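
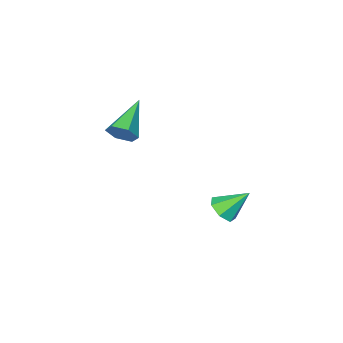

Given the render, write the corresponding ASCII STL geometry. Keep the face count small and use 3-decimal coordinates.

solid 
facet normal 0.545 -0.458 -0.702
outer loop
vertex -1.892 3.451 -4.205
vertex -2.511 2.952 -4.36
vertex -2.343 3.669 -4.697
endloop
endfacet
facet normal 0.273 0.947 0.170
outer loop
vertex -1.892 3.451 -4.205
vertex -2.343 3.669 -4.697
vertex -3.409 3.708 -3.2
endloop
endfacet
facet normal 0.544 -0.458 -0.703
outer loop
vertex -2.343 3.669 -4.697
vertex -2.511 2.952 -4.36
vertex -2.921 3.347 -4.935
endloop
endfacet
facet normal -0.373 0.882 -0.288
outer loop
vertex -2.343 3.669 -4.697
vertex -2.921 3.347 -4.935
vertex -3.409 3.708 -3.2
endloop
endfacet
facet normal 0.544 -0.458 -0.703
outer loop
vertex -2.921 3.347 -4.935
vertex -2.511 2.952 -4.36
vertex -3.19 2.728 -4.74
endloop
endfacet
facet normal -0.903 0.293 -0.315
outer loop
vertex -2.921 3.347 -4.935
vertex -3.19 2.728 -4.74
vertex -3.409 3.708 -3.2
endloop
endfacet
facet normal 0.544 -0.459 -0.702
outer loop
vertex -3.19 2.728 -4.74
vertex -2.511 2.952 -4.36
vertex -2.948 2.277 -4.258
endloop
endfacet
facet normal -0.920 -0.377 0.109
outer loop
vertex -3.19 2.728 -4.74
vertex -2.948 2.277 -4.258
vertex -3.409 3.708 -3.2
endloop
endfacet
facet normal 0.544 -0.458 -0.703
outer loop
vertex -2.948 2.277 -4.258
vertex -2.511 2.952 -4.36
vertex -2.376 2.335 -3.853
endloop
endfacet
facet normal -0.408 -0.624 0.666
outer loop
vertex -2.948 2.277 -4.258
vertex -2.376 2.335 -3.853
vertex -3.409 3.708 -3.2
endloop
endfacet
facet normal 0.545 -0.458 -0.703
outer loop
vertex -2.376 2.335 -3.853
vertex -2.511 2.952 -4.36
vertex -1.906 2.857 -3.829
endloop
endfacet
facet normal 0.243 -0.262 0.934
outer loop
vertex -2.376 2.335 -3.853
vertex -1.906 2.857 -3.829
vertex -3.409 3.708 -3.2
endloop
endfacet
facet normal 0.545 -0.458 -0.703
outer loop
vertex -1.906 2.857 -3.829
vertex -2.511 2.952 -4.36
vertex -1.892 3.451 -4.205
endloop
endfacet
facet normal 0.547 0.439 0.713
outer loop
vertex -1.906 2.857 -3.829
vertex -1.892 3.451 -4.205
vertex -3.409 3.708 -3.2
endloop
endfacet
facet normal 0.770 0.438 -0.465
outer loop
vertex 2.046 0.896 2.056
vertex 1.597 1.021 1.43
vertex 1.635 1.556 1.997
endloop
endfacet
facet normal 0.113 0.158 0.981
outer loop
vertex 2.046 0.896 2.056
vertex 1.635 1.556 1.997
vertex -0.057 0.079 2.43
endloop
endfacet
facet normal 0.769 0.438 -0.465
outer loop
vertex 1.635 1.556 1.997
vertex 1.597 1.021 1.43
vertex 1.186 1.681 1.372
endloop
endfacet
facet normal -0.495 0.712 0.498
outer loop
vertex 1.635 1.556 1.997
vertex 1.186 1.681 1.372
vertex -0.057 0.079 2.43
endloop
endfacet
facet normal 0.769 0.438 -0.465
outer loop
vertex 1.186 1.681 1.372
vertex 1.597 1.021 1.43
vertex 1.148 1.146 0.805
endloop
endfacet
facet normal -0.838 0.424 -0.343
outer loop
vertex 1.186 1.681 1.372
vertex 1.148 1.146 0.805
vertex -0.057 0.079 2.43
endloop
endfacet
facet normal 0.769 0.438 -0.465
outer loop
vertex 1.148 1.146 0.805
vertex 1.597 1.021 1.43
vertex 1.559 0.486 0.864
endloop
endfacet
facet normal -0.575 -0.421 -0.702
outer loop
vertex 1.148 1.146 0.805
vertex 1.559 0.486 0.864
vertex -0.057 0.079 2.43
endloop
endfacet
facet normal 0.769 0.438 -0.465
outer loop
vertex 1.559 0.486 0.864
vertex 1.597 1.021 1.43
vertex 2.008 0.361 1.489
endloop
endfacet
facet normal 0.033 -0.975 -0.219
outer loop
vertex 1.559 0.486 0.864
vertex 2.008 0.361 1.489
vertex -0.057 0.079 2.43
endloop
endfacet
facet normal 0.770 0.438 -0.465
outer loop
vertex 2.008 0.361 1.489
vertex 1.597 1.021 1.43
vertex 2.046 0.896 2.056
endloop
endfacet
facet normal 0.377 -0.686 0.622
outer loop
vertex 2.008 0.361 1.489
vertex 2.046 0.896 2.056
vertex -0.057 0.079 2.43
endloop
endfacet

endsolid


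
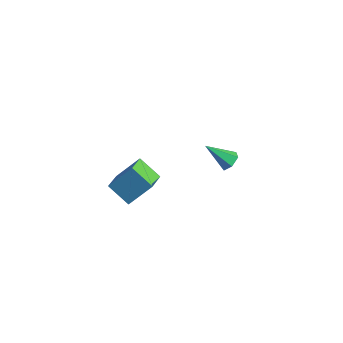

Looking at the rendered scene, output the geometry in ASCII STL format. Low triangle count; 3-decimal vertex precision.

solid 
facet normal 0.649 0.398 -0.648
outer loop
vertex 2.633 3.872 -3.477
vertex 2.11 4.316 -3.728
vertex 2.534 4.528 -3.173
endloop
endfacet
facet normal 0.510 -0.297 0.807
outer loop
vertex 2.633 3.872 -3.477
vertex 2.534 4.528 -3.173
vertex 0.85 3.544 -2.472
endloop
endfacet
facet normal 0.650 0.397 -0.648
outer loop
vertex 2.534 4.528 -3.173
vertex 2.11 4.316 -3.728
vertex 2.012 4.972 -3.424
endloop
endfacet
facet normal 0.043 0.530 0.847
outer loop
vertex 2.534 4.528 -3.173
vertex 2.012 4.972 -3.424
vertex 0.85 3.544 -2.472
endloop
endfacet
facet normal 0.650 0.397 -0.648
outer loop
vertex 2.012 4.972 -3.424
vertex 2.11 4.316 -3.728
vertex 1.588 4.76 -3.979
endloop
endfacet
facet normal -0.668 0.704 0.241
outer loop
vertex 2.012 4.972 -3.424
vertex 1.588 4.76 -3.979
vertex 0.85 3.544 -2.472
endloop
endfacet
facet normal 0.650 0.399 -0.647
outer loop
vertex 1.588 4.76 -3.979
vertex 2.11 4.316 -3.728
vertex 1.687 4.104 -4.284
endloop
endfacet
facet normal -0.913 0.051 -0.406
outer loop
vertex 1.588 4.76 -3.979
vertex 1.687 4.104 -4.284
vertex 0.85 3.544 -2.472
endloop
endfacet
facet normal 0.650 0.399 -0.647
outer loop
vertex 1.687 4.104 -4.284
vertex 2.11 4.316 -3.728
vertex 2.209 3.66 -4.033
endloop
endfacet
facet normal -0.446 -0.776 -0.446
outer loop
vertex 1.687 4.104 -4.284
vertex 2.209 3.66 -4.033
vertex 0.85 3.544 -2.472
endloop
endfacet
facet normal 0.649 0.399 -0.647
outer loop
vertex 2.209 3.66 -4.033
vertex 2.11 4.316 -3.728
vertex 2.633 3.872 -3.477
endloop
endfacet
facet normal 0.265 -0.951 0.160
outer loop
vertex 2.209 3.66 -4.033
vertex 2.633 3.872 -3.477
vertex 0.85 3.544 -2.472
endloop
endfacet
facet normal -0.410 -0.562 -0.719
outer loop
vertex 2.142 -4.308 -0.661
vertex 0.817 -4.507 0.25
vertex 1.488 -2.983 -1.324
endloop
endfacet
facet normal 0.818 0.122 -0.562
outer loop
vertex 2.283 -1.893 0.07
vertex 2.142 -4.308 -0.661
vertex 1.488 -2.983 -1.324
endloop
endfacet
facet normal -0.410 -0.562 -0.719
outer loop
vertex 1.488 -2.983 -1.324
vertex 0.817 -4.507 0.25
vertex 0.163 -3.181 -0.413
endloop
endfacet
facet normal -0.404 0.818 -0.409
outer loop
vertex 0.163 -3.181 -0.413
vertex 2.283 -1.893 0.07
vertex 1.488 -2.983 -1.324
endloop
endfacet
facet normal 0.404 -0.818 0.409
outer loop
vertex 2.142 -4.308 -0.661
vertex 1.612 -3.417 1.644
vertex 0.817 -4.507 0.25
endloop
endfacet
facet normal 0.818 0.122 -0.562
outer loop
vertex 2.937 -3.219 0.733
vertex 2.142 -4.308 -0.661
vertex 2.283 -1.893 0.07
endloop
endfacet
facet normal 0.404 -0.818 0.409
outer loop
vertex 2.937 -3.219 0.733
vertex 1.612 -3.417 1.644
vertex 2.142 -4.308 -0.661
endloop
endfacet
facet normal -0.818 -0.122 0.562
outer loop
vertex 0.817 -4.507 0.25
vertex 1.612 -3.417 1.644
vertex 0.163 -3.181 -0.413
endloop
endfacet
facet normal -0.404 0.818 -0.409
outer loop
vertex 0.958 -2.092 0.981
vertex 2.283 -1.893 0.07
vertex 0.163 -3.181 -0.413
endloop
endfacet
facet normal -0.818 -0.122 0.562
outer loop
vertex 0.163 -3.181 -0.413
vertex 1.612 -3.417 1.644
vertex 0.958 -2.092 0.981
endloop
endfacet
facet normal 0.410 0.562 0.719
outer loop
vertex 0.958 -2.092 0.981
vertex 2.937 -3.219 0.733
vertex 2.283 -1.893 0.07
endloop
endfacet
facet normal 0.410 0.562 0.718
outer loop
vertex 1.612 -3.417 1.644
vertex 2.937 -3.219 0.733
vertex 0.958 -2.092 0.981
endloop
endfacet

endsolid


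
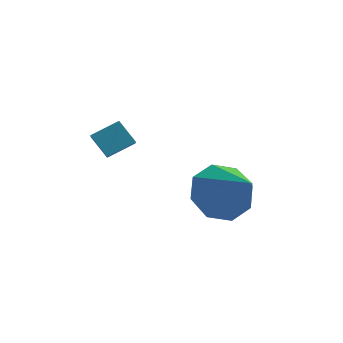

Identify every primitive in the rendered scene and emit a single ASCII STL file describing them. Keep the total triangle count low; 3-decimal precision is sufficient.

solid 
facet normal -0.659 -0.610 -0.440
outer loop
vertex -3.852 -1.427 -0.254
vertex -4.39 -1.266 0.329
vertex -4.165 -0.744 -0.732
endloop
endfacet
facet normal 0.664 -0.200 -0.720
outer loop
vertex -3.59 -0.214 -0.349
vertex -3.852 -1.427 -0.254
vertex -4.165 -0.744 -0.732
endloop
endfacet
facet normal -0.661 -0.608 -0.439
outer loop
vertex -4.165 -0.744 -0.732
vertex -4.39 -1.266 0.329
vertex -4.702 -0.582 -0.148
endloop
endfacet
facet normal -0.351 0.768 -0.536
outer loop
vertex -4.702 -0.582 -0.148
vertex -3.59 -0.214 -0.349
vertex -4.165 -0.744 -0.732
endloop
endfacet
facet normal 0.351 -0.768 0.536
outer loop
vertex -3.852 -1.427 -0.254
vertex -3.815 -0.736 0.712
vertex -4.39 -1.266 0.329
endloop
endfacet
facet normal 0.664 -0.200 -0.721
outer loop
vertex -3.278 -0.898 0.128
vertex -3.852 -1.427 -0.254
vertex -3.59 -0.214 -0.349
endloop
endfacet
facet normal 0.351 -0.768 0.536
outer loop
vertex -3.278 -0.898 0.128
vertex -3.815 -0.736 0.712
vertex -3.852 -1.427 -0.254
endloop
endfacet
facet normal -0.664 0.200 0.721
outer loop
vertex -4.39 -1.266 0.329
vertex -3.815 -0.736 0.712
vertex -4.702 -0.582 -0.148
endloop
endfacet
facet normal -0.351 0.768 -0.536
outer loop
vertex -4.128 -0.053 0.234
vertex -3.59 -0.214 -0.349
vertex -4.702 -0.582 -0.148
endloop
endfacet
facet normal -0.664 0.200 0.721
outer loop
vertex -4.702 -0.582 -0.148
vertex -3.815 -0.736 0.712
vertex -4.128 -0.053 0.234
endloop
endfacet
facet normal 0.660 0.608 0.441
outer loop
vertex -4.128 -0.053 0.234
vertex -3.278 -0.898 0.128
vertex -3.59 -0.214 -0.349
endloop
endfacet
facet normal 0.661 0.610 0.438
outer loop
vertex -3.815 -0.736 0.712
vertex -3.278 -0.898 0.128
vertex -4.128 -0.053 0.234
endloop
endfacet
facet normal -0.648 0.456 -0.610
outer loop
vertex -0.852 1.27 -2.211
vertex -1.438 0.512 -2.155
vertex -1.332 1.327 -1.659
endloop
endfacet
facet normal 0.644 0.580 0.500
outer loop
vertex -0.852 1.27 -2.211
vertex -1.332 1.327 -1.659
vertex -0.322 -0.272 -1.105
endloop
endfacet
facet normal -0.648 0.456 -0.610
outer loop
vertex -1.332 1.327 -1.659
vertex -1.438 0.512 -2.155
vertex -1.875 0.906 -1.397
endloop
endfacet
facet normal 0.130 0.397 0.908
outer loop
vertex -1.332 1.327 -1.659
vertex -1.875 0.906 -1.397
vertex -0.322 -0.272 -1.105
endloop
endfacet
facet normal -0.649 0.455 -0.610
outer loop
vertex -1.875 0.906 -1.397
vertex -1.438 0.512 -2.155
vertex -2.161 0.254 -1.579
endloop
endfacet
facet normal -0.284 -0.140 0.948
outer loop
vertex -1.875 0.906 -1.397
vertex -2.161 0.254 -1.579
vertex -0.322 -0.272 -1.105
endloop
endfacet
facet normal -0.649 0.454 -0.611
outer loop
vertex -2.161 0.254 -1.579
vertex -1.438 0.512 -2.155
vertex -2.023 -0.247 -2.098
endloop
endfacet
facet normal -0.359 -0.717 0.597
outer loop
vertex -2.161 0.254 -1.579
vertex -2.023 -0.247 -2.098
vertex -0.322 -0.272 -1.105
endloop
endfacet
facet normal -0.649 0.454 -0.610
outer loop
vertex -2.023 -0.247 -2.098
vertex -1.438 0.512 -2.155
vertex -1.543 -0.304 -2.651
endloop
endfacet
facet normal -0.050 -0.997 0.060
outer loop
vertex -2.023 -0.247 -2.098
vertex -1.543 -0.304 -2.651
vertex -0.322 -0.272 -1.105
endloop
endfacet
facet normal -0.648 0.455 -0.611
outer loop
vertex -1.543 -0.304 -2.651
vertex -1.438 0.512 -2.155
vertex -1.0 0.117 -2.913
endloop
endfacet
facet normal 0.463 -0.815 -0.349
outer loop
vertex -1.543 -0.304 -2.651
vertex -1.0 0.117 -2.913
vertex -0.322 -0.272 -1.105
endloop
endfacet
facet normal -0.648 0.455 -0.611
outer loop
vertex -1.0 0.117 -2.913
vertex -1.438 0.512 -2.155
vertex -0.714 0.769 -2.731
endloop
endfacet
facet normal 0.879 -0.277 -0.389
outer loop
vertex -1.0 0.117 -2.913
vertex -0.714 0.769 -2.731
vertex -0.322 -0.272 -1.105
endloop
endfacet
facet normal -0.648 0.456 -0.611
outer loop
vertex -0.714 0.769 -2.731
vertex -1.438 0.512 -2.155
vertex -0.852 1.27 -2.211
endloop
endfacet
facet normal 0.953 0.301 -0.037
outer loop
vertex -0.714 0.769 -2.731
vertex -0.852 1.27 -2.211
vertex -0.322 -0.272 -1.105
endloop
endfacet

endsolid


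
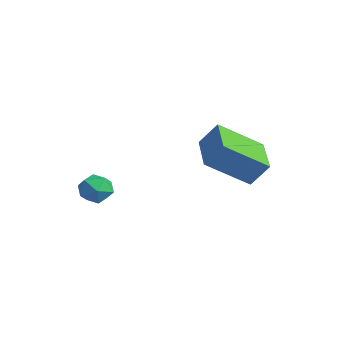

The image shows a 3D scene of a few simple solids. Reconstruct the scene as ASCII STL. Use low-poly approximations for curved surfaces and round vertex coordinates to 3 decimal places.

solid 
facet normal -0.966 -0.081 0.246
outer loop
vertex -3.595 -0.073 -1.444
vertex -3.491 -0.695 -1.241
vertex -3.425 -0.192 -0.815
endloop
endfacet
facet normal -0.741 0.595 0.313
outer loop
vertex -3.595 -0.073 -1.444
vertex -3.425 -0.192 -0.815
vertex -3.154 0.317 -1.141
endloop
endfacet
facet normal -0.494 0.808 -0.322
outer loop
vertex -3.595 -0.073 -1.444
vertex -3.154 0.317 -1.141
vertex -3.053 0.129 -1.768
endloop
endfacet
facet normal -0.566 0.266 -0.780
outer loop
vertex -3.595 -0.073 -1.444
vertex -3.053 0.129 -1.768
vertex -3.262 -0.497 -1.83
endloop
endfacet
facet normal -0.858 -0.283 -0.429
outer loop
vertex -3.595 -0.073 -1.444
vertex -3.262 -0.497 -1.83
vertex -3.491 -0.695 -1.241
endloop
endfacet
facet normal -0.198 0.601 0.774
outer loop
vertex -3.154 0.317 -1.141
vertex -3.425 -0.192 -0.815
vertex -2.778 -0.063 -0.75
endloop
endfacet
facet normal -0.561 -0.491 0.666
outer loop
vertex -3.425 -0.192 -0.815
vertex -3.491 -0.695 -1.241
vertex -2.987 -0.689 -0.812
endloop
endfacet
facet normal -0.385 -0.819 -0.425
outer loop
vertex -3.491 -0.695 -1.241
vertex -3.262 -0.497 -1.83
vertex -2.886 -0.877 -1.439
endloop
endfacet
facet normal 0.086 0.070 -0.994
outer loop
vertex -3.262 -0.497 -1.83
vertex -3.053 0.129 -1.768
vertex -2.615 -0.368 -1.765
endloop
endfacet
facet normal 0.203 0.947 -0.251
outer loop
vertex -3.053 0.129 -1.768
vertex -3.154 0.317 -1.141
vertex -2.549 0.135 -1.339
endloop
endfacet
facet normal 0.566 -0.266 0.780
outer loop
vertex -2.445 -0.487 -1.136
vertex -2.778 -0.063 -0.75
vertex -2.987 -0.689 -0.812
endloop
endfacet
facet normal 0.494 -0.808 0.322
outer loop
vertex -2.445 -0.487 -1.136
vertex -2.987 -0.689 -0.812
vertex -2.886 -0.877 -1.439
endloop
endfacet
facet normal 0.741 -0.595 -0.313
outer loop
vertex -2.445 -0.487 -1.136
vertex -2.886 -0.877 -1.439
vertex -2.615 -0.368 -1.765
endloop
endfacet
facet normal 0.966 0.081 -0.246
outer loop
vertex -2.445 -0.487 -1.136
vertex -2.615 -0.368 -1.765
vertex -2.549 0.135 -1.339
endloop
endfacet
facet normal 0.858 0.283 0.429
outer loop
vertex -2.445 -0.487 -1.136
vertex -2.549 0.135 -1.339
vertex -2.778 -0.063 -0.75
endloop
endfacet
facet normal -0.086 -0.070 0.994
outer loop
vertex -2.987 -0.689 -0.812
vertex -2.778 -0.063 -0.75
vertex -3.425 -0.192 -0.815
endloop
endfacet
facet normal -0.203 -0.947 0.251
outer loop
vertex -2.886 -0.877 -1.439
vertex -2.987 -0.689 -0.812
vertex -3.491 -0.695 -1.241
endloop
endfacet
facet normal 0.198 -0.601 -0.774
outer loop
vertex -2.615 -0.368 -1.765
vertex -2.886 -0.877 -1.439
vertex -3.262 -0.497 -1.83
endloop
endfacet
facet normal 0.561 0.491 -0.666
outer loop
vertex -2.549 0.135 -1.339
vertex -2.615 -0.368 -1.765
vertex -3.053 0.129 -1.768
endloop
endfacet
facet normal 0.385 0.819 0.425
outer loop
vertex -2.778 -0.063 -0.75
vertex -2.549 0.135 -1.339
vertex -3.154 0.317 -1.141
endloop
endfacet
facet normal -0.357 -0.473 -0.805
outer loop
vertex 0.939 1.564 0.913
vertex -0.525 2.126 1.232
vertex 1.271 2.985 -0.07
endloop
endfacet
facet normal 0.915 -0.352 -0.199
outer loop
vertex 1.625 3.454 0.728
vertex 0.939 1.564 0.913
vertex 1.271 2.985 -0.07
endloop
endfacet
facet normal -0.358 -0.473 -0.805
outer loop
vertex 1.271 2.985 -0.07
vertex -0.525 2.126 1.232
vertex -0.193 3.548 0.25
endloop
endfacet
facet normal 0.189 0.808 -0.558
outer loop
vertex -0.193 3.548 0.25
vertex 1.625 3.454 0.728
vertex 1.271 2.985 -0.07
endloop
endfacet
facet normal -0.188 -0.808 0.558
outer loop
vertex 0.939 1.564 0.913
vertex -0.171 2.595 2.03
vertex -0.525 2.126 1.232
endloop
endfacet
facet normal 0.915 -0.352 -0.200
outer loop
vertex 1.293 2.032 1.71
vertex 0.939 1.564 0.913
vertex 1.625 3.454 0.728
endloop
endfacet
facet normal -0.189 -0.808 0.558
outer loop
vertex 1.293 2.032 1.71
vertex -0.171 2.595 2.03
vertex 0.939 1.564 0.913
endloop
endfacet
facet normal -0.915 0.351 0.199
outer loop
vertex -0.525 2.126 1.232
vertex -0.171 2.595 2.03
vertex -0.193 3.548 0.25
endloop
endfacet
facet normal 0.189 0.808 -0.558
outer loop
vertex 0.161 4.016 1.047
vertex 1.625 3.454 0.728
vertex -0.193 3.548 0.25
endloop
endfacet
facet normal -0.915 0.352 0.200
outer loop
vertex -0.193 3.548 0.25
vertex -0.171 2.595 2.03
vertex 0.161 4.016 1.047
endloop
endfacet
facet normal 0.357 0.473 0.806
outer loop
vertex 0.161 4.016 1.047
vertex 1.293 2.032 1.71
vertex 1.625 3.454 0.728
endloop
endfacet
facet normal 0.358 0.473 0.805
outer loop
vertex -0.171 2.595 2.03
vertex 1.293 2.032 1.71
vertex 0.161 4.016 1.047
endloop
endfacet

endsolid


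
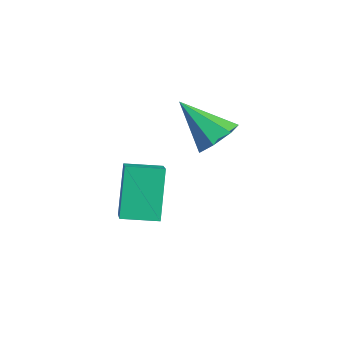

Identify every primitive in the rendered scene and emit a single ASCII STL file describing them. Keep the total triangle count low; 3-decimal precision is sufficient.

solid 
facet normal -0.447 0.307 0.840
outer loop
vertex -1.816 -0.579 2.416
vertex -1.393 0.3 2.32
vertex -2.772 -0.19 1.765
endloop
endfacet
facet normal -0.432 -0.897 0.098
outer loop
vertex -2.087 -0.66 0.48
vertex -1.816 -0.579 2.416
vertex -2.772 -0.19 1.765
endloop
endfacet
facet normal -0.447 0.307 0.840
outer loop
vertex -2.772 -0.19 1.765
vertex -1.393 0.3 2.32
vertex -2.349 0.689 1.669
endloop
endfacet
facet normal -0.783 0.319 -0.534
outer loop
vertex -2.349 0.689 1.669
vertex -2.087 -0.66 0.48
vertex -2.772 -0.19 1.765
endloop
endfacet
facet normal 0.783 -0.319 0.534
outer loop
vertex -1.816 -0.579 2.416
vertex -0.708 -0.17 1.035
vertex -1.393 0.3 2.32
endloop
endfacet
facet normal -0.432 -0.897 0.098
outer loop
vertex -1.131 -1.049 1.131
vertex -1.816 -0.579 2.416
vertex -2.087 -0.66 0.48
endloop
endfacet
facet normal 0.783 -0.319 0.534
outer loop
vertex -1.131 -1.049 1.131
vertex -0.708 -0.17 1.035
vertex -1.816 -0.579 2.416
endloop
endfacet
facet normal 0.432 0.897 -0.098
outer loop
vertex -1.393 0.3 2.32
vertex -0.708 -0.17 1.035
vertex -2.349 0.689 1.669
endloop
endfacet
facet normal -0.783 0.319 -0.534
outer loop
vertex -1.664 0.219 0.384
vertex -2.087 -0.66 0.48
vertex -2.349 0.689 1.669
endloop
endfacet
facet normal 0.432 0.897 -0.098
outer loop
vertex -2.349 0.689 1.669
vertex -0.708 -0.17 1.035
vertex -1.664 0.219 0.384
endloop
endfacet
facet normal 0.447 -0.307 -0.840
outer loop
vertex -1.664 0.219 0.384
vertex -1.131 -1.049 1.131
vertex -2.087 -0.66 0.48
endloop
endfacet
facet normal 0.447 -0.307 -0.840
outer loop
vertex -0.708 -0.17 1.035
vertex -1.131 -1.049 1.131
vertex -1.664 0.219 0.384
endloop
endfacet
facet normal 0.602 0.420 -0.679
outer loop
vertex -2.459 2.129 1.918
vertex -2.972 2.519 1.704
vertex -2.515 2.649 2.19
endloop
endfacet
facet normal 0.510 -0.355 0.783
outer loop
vertex -2.459 2.129 1.918
vertex -2.515 2.649 2.19
vertex -3.888 1.881 2.736
endloop
endfacet
facet normal 0.602 0.420 -0.679
outer loop
vertex -2.515 2.649 2.19
vertex -2.972 2.519 1.704
vertex -2.916 3.072 2.096
endloop
endfacet
facet normal 0.164 0.360 0.919
outer loop
vertex -2.515 2.649 2.19
vertex -2.916 3.072 2.096
vertex -3.888 1.881 2.736
endloop
endfacet
facet normal 0.603 0.420 -0.679
outer loop
vertex -2.916 3.072 2.096
vertex -2.972 2.519 1.704
vertex -3.359 3.079 1.707
endloop
endfacet
facet normal -0.475 0.685 0.553
outer loop
vertex -2.916 3.072 2.096
vertex -3.359 3.079 1.707
vertex -3.888 1.881 2.736
endloop
endfacet
facet normal 0.602 0.420 -0.679
outer loop
vertex -3.359 3.079 1.707
vertex -2.972 2.519 1.704
vertex -3.511 2.664 1.316
endloop
endfacet
facet normal -0.926 0.376 -0.039
outer loop
vertex -3.359 3.079 1.707
vertex -3.511 2.664 1.316
vertex -3.888 1.881 2.736
endloop
endfacet
facet normal 0.602 0.420 -0.679
outer loop
vertex -3.511 2.664 1.316
vertex -2.972 2.519 1.704
vertex -3.258 2.141 1.217
endloop
endfacet
facet normal -0.849 -0.333 -0.409
outer loop
vertex -3.511 2.664 1.316
vertex -3.258 2.141 1.217
vertex -3.888 1.881 2.736
endloop
endfacet
facet normal 0.602 0.420 -0.679
outer loop
vertex -3.258 2.141 1.217
vertex -2.972 2.519 1.704
vertex -2.789 1.902 1.485
endloop
endfacet
facet normal -0.303 -0.910 -0.282
outer loop
vertex -3.258 2.141 1.217
vertex -2.789 1.902 1.485
vertex -3.888 1.881 2.736
endloop
endfacet
facet normal 0.602 0.420 -0.679
outer loop
vertex -2.789 1.902 1.485
vertex -2.972 2.519 1.704
vertex -2.459 2.129 1.918
endloop
endfacet
facet normal 0.303 -0.919 0.251
outer loop
vertex -2.789 1.902 1.485
vertex -2.459 2.129 1.918
vertex -3.888 1.881 2.736
endloop
endfacet

endsolid


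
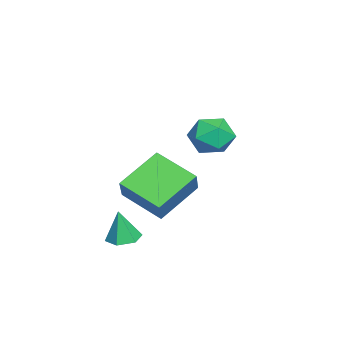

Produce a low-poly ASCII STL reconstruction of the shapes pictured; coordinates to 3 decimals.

solid 
facet normal -0.625 -0.038 -0.780
outer loop
vertex -0.834 0.101 -2.252
vertex -0.053 1.613 -2.951
vertex 0.456 -1.019 -3.232
endloop
endfacet
facet normal -0.424 -0.822 0.381
outer loop
vertex 1.213 -0.973 -2.289
vertex -0.834 0.101 -2.252
vertex 0.456 -1.019 -3.232
endloop
endfacet
facet normal -0.625 -0.038 -0.779
outer loop
vertex 0.456 -1.019 -3.232
vertex -0.053 1.613 -2.951
vertex 1.237 0.493 -3.932
endloop
endfacet
facet normal 0.655 -0.569 -0.498
outer loop
vertex 1.237 0.493 -3.932
vertex 1.213 -0.973 -2.289
vertex 0.456 -1.019 -3.232
endloop
endfacet
facet normal -0.655 0.568 0.498
outer loop
vertex -0.834 0.101 -2.252
vertex 0.704 1.659 -2.008
vertex -0.053 1.613 -2.951
endloop
endfacet
facet normal -0.424 -0.822 0.380
outer loop
vertex -0.077 0.147 -1.308
vertex -0.834 0.101 -2.252
vertex 1.213 -0.973 -2.289
endloop
endfacet
facet normal -0.655 0.569 0.498
outer loop
vertex -0.077 0.147 -1.308
vertex 0.704 1.659 -2.008
vertex -0.834 0.101 -2.252
endloop
endfacet
facet normal 0.424 0.822 -0.381
outer loop
vertex -0.053 1.613 -2.951
vertex 0.704 1.659 -2.008
vertex 1.237 0.493 -3.932
endloop
endfacet
facet normal 0.655 -0.568 -0.498
outer loop
vertex 1.994 0.539 -2.988
vertex 1.213 -0.973 -2.289
vertex 1.237 0.493 -3.932
endloop
endfacet
facet normal 0.424 0.822 -0.380
outer loop
vertex 1.237 0.493 -3.932
vertex 0.704 1.659 -2.008
vertex 1.994 0.539 -2.988
endloop
endfacet
facet normal 0.625 0.037 0.780
outer loop
vertex 1.994 0.539 -2.988
vertex -0.077 0.147 -1.308
vertex 1.213 -0.973 -2.289
endloop
endfacet
facet normal 0.625 0.038 0.780
outer loop
vertex 0.704 1.659 -2.008
vertex -0.077 0.147 -1.308
vertex 1.994 0.539 -2.988
endloop
endfacet
facet normal -0.023 0.133 -0.991
outer loop
vertex 3.311 -0.075 -4.02
vertex 2.874 -0.553 -4.074
vertex 2.676 0.06 -3.987
endloop
endfacet
facet normal 0.204 0.836 0.509
outer loop
vertex 3.311 -0.075 -4.02
vertex 2.676 0.06 -3.987
vertex 2.906 -0.727 -2.786
endloop
endfacet
facet normal -0.025 0.133 -0.991
outer loop
vertex 2.676 0.06 -3.987
vertex 2.874 -0.553 -4.074
vertex 2.239 -0.419 -4.04
endloop
endfacet
facet normal -0.669 0.556 0.493
outer loop
vertex 2.676 0.06 -3.987
vertex 2.239 -0.419 -4.04
vertex 2.906 -0.727 -2.786
endloop
endfacet
facet normal -0.025 0.134 -0.991
outer loop
vertex 2.239 -0.419 -4.04
vertex 2.874 -0.553 -4.074
vertex 2.438 -1.032 -4.128
endloop
endfacet
facet normal -0.864 -0.335 0.377
outer loop
vertex 2.239 -0.419 -4.04
vertex 2.438 -1.032 -4.128
vertex 2.906 -0.727 -2.786
endloop
endfacet
facet normal -0.023 0.133 -0.991
outer loop
vertex 2.438 -1.032 -4.128
vertex 2.874 -0.553 -4.074
vertex 3.073 -1.166 -4.161
endloop
endfacet
facet normal -0.184 -0.943 0.279
outer loop
vertex 2.438 -1.032 -4.128
vertex 3.073 -1.166 -4.161
vertex 2.906 -0.727 -2.786
endloop
endfacet
facet normal -0.025 0.133 -0.991
outer loop
vertex 3.073 -1.166 -4.161
vertex 2.874 -0.553 -4.074
vertex 3.509 -0.688 -4.108
endloop
endfacet
facet normal 0.689 -0.662 0.295
outer loop
vertex 3.073 -1.166 -4.161
vertex 3.509 -0.688 -4.108
vertex 2.906 -0.727 -2.786
endloop
endfacet
facet normal -0.024 0.134 -0.991
outer loop
vertex 3.509 -0.688 -4.108
vertex 2.874 -0.553 -4.074
vertex 3.311 -0.075 -4.02
endloop
endfacet
facet normal 0.884 0.227 0.410
outer loop
vertex 3.509 -0.688 -4.108
vertex 3.311 -0.075 -4.02
vertex 2.906 -0.727 -2.786
endloop
endfacet
facet normal -0.502 0.821 0.273
outer loop
vertex 2.625 3.226 0.922
vertex 1.864 2.832 0.708
vertex 2.186 2.756 1.527
endloop
endfacet
facet normal 0.098 0.750 0.654
outer loop
vertex 2.625 3.226 0.922
vertex 2.186 2.756 1.527
vertex 3.065 2.691 1.47
endloop
endfacet
facet normal 0.647 0.736 0.198
outer loop
vertex 2.625 3.226 0.922
vertex 3.065 2.691 1.47
vertex 3.287 2.726 0.616
endloop
endfacet
facet normal 0.388 0.797 -0.463
outer loop
vertex 2.625 3.226 0.922
vertex 3.287 2.726 0.616
vertex 2.545 2.814 0.145
endloop
endfacet
facet normal -0.323 0.850 -0.417
outer loop
vertex 2.625 3.226 0.922
vertex 2.545 2.814 0.145
vertex 1.864 2.832 0.708
endloop
endfacet
facet normal 0.073 0.121 0.990
outer loop
vertex 3.065 2.691 1.47
vertex 2.186 2.756 1.527
vertex 2.575 1.966 1.595
endloop
endfacet
facet normal -0.897 0.236 0.374
outer loop
vertex 2.186 2.756 1.527
vertex 1.864 2.832 0.708
vertex 1.833 2.054 1.124
endloop
endfacet
facet normal -0.607 0.282 -0.743
outer loop
vertex 1.864 2.832 0.708
vertex 2.545 2.814 0.145
vertex 2.055 2.089 0.27
endloop
endfacet
facet normal 0.542 0.197 -0.817
outer loop
vertex 2.545 2.814 0.145
vertex 3.287 2.726 0.616
vertex 2.934 2.024 0.213
endloop
endfacet
facet normal 0.962 0.098 0.254
outer loop
vertex 3.287 2.726 0.616
vertex 3.065 2.691 1.47
vertex 3.256 1.948 1.032
endloop
endfacet
facet normal -0.388 -0.797 0.463
outer loop
vertex 2.495 1.554 0.818
vertex 2.575 1.966 1.595
vertex 1.833 2.054 1.124
endloop
endfacet
facet normal -0.647 -0.736 -0.198
outer loop
vertex 2.495 1.554 0.818
vertex 1.833 2.054 1.124
vertex 2.055 2.089 0.27
endloop
endfacet
facet normal -0.098 -0.750 -0.654
outer loop
vertex 2.495 1.554 0.818
vertex 2.055 2.089 0.27
vertex 2.934 2.024 0.213
endloop
endfacet
facet normal 0.502 -0.821 -0.273
outer loop
vertex 2.495 1.554 0.818
vertex 2.934 2.024 0.213
vertex 3.256 1.948 1.032
endloop
endfacet
facet normal 0.323 -0.850 0.417
outer loop
vertex 2.495 1.554 0.818
vertex 3.256 1.948 1.032
vertex 2.575 1.966 1.595
endloop
endfacet
facet normal -0.542 -0.197 0.817
outer loop
vertex 1.833 2.054 1.124
vertex 2.575 1.966 1.595
vertex 2.186 2.756 1.527
endloop
endfacet
facet normal -0.962 -0.098 -0.254
outer loop
vertex 2.055 2.089 0.27
vertex 1.833 2.054 1.124
vertex 1.864 2.832 0.708
endloop
endfacet
facet normal -0.073 -0.121 -0.990
outer loop
vertex 2.934 2.024 0.213
vertex 2.055 2.089 0.27
vertex 2.545 2.814 0.145
endloop
endfacet
facet normal 0.897 -0.236 -0.374
outer loop
vertex 3.256 1.948 1.032
vertex 2.934 2.024 0.213
vertex 3.287 2.726 0.616
endloop
endfacet
facet normal 0.607 -0.282 0.743
outer loop
vertex 2.575 1.966 1.595
vertex 3.256 1.948 1.032
vertex 3.065 2.691 1.47
endloop
endfacet

endsolid


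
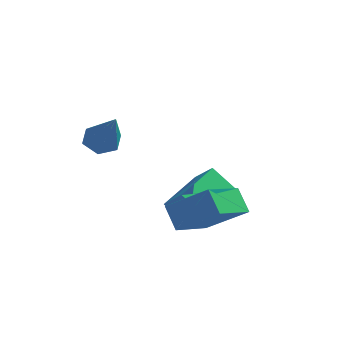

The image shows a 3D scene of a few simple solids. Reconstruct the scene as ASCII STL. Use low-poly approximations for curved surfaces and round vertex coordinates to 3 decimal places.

solid 
facet normal -0.758 0.182 -0.627
outer loop
vertex -1.281 1.348 -0.895
vertex -1.177 3.335 -0.443
vertex -0.559 1.498 -1.724
endloop
endfacet
facet normal -0.051 -0.974 -0.221
outer loop
vertex 0.077 1.345 -1.197
vertex -1.281 1.348 -0.895
vertex -0.559 1.498 -1.724
endloop
endfacet
facet normal -0.758 0.182 -0.627
outer loop
vertex -0.559 1.498 -1.724
vertex -1.177 3.335 -0.443
vertex -0.455 3.485 -1.272
endloop
endfacet
facet normal 0.651 0.136 -0.747
outer loop
vertex -0.455 3.485 -1.272
vertex 0.077 1.345 -1.197
vertex -0.559 1.498 -1.724
endloop
endfacet
facet normal -0.651 -0.136 0.747
outer loop
vertex -1.281 1.348 -0.895
vertex -0.541 3.182 0.084
vertex -1.177 3.335 -0.443
endloop
endfacet
facet normal -0.051 -0.974 -0.221
outer loop
vertex -0.645 1.195 -0.368
vertex -1.281 1.348 -0.895
vertex 0.077 1.345 -1.197
endloop
endfacet
facet normal -0.651 -0.136 0.747
outer loop
vertex -0.645 1.195 -0.368
vertex -0.541 3.182 0.084
vertex -1.281 1.348 -0.895
endloop
endfacet
facet normal 0.051 0.974 0.221
outer loop
vertex -1.177 3.335 -0.443
vertex -0.541 3.182 0.084
vertex -0.455 3.485 -1.272
endloop
endfacet
facet normal 0.651 0.136 -0.747
outer loop
vertex 0.181 3.332 -0.745
vertex 0.077 1.345 -1.197
vertex -0.455 3.485 -1.272
endloop
endfacet
facet normal 0.051 0.974 0.221
outer loop
vertex -0.455 3.485 -1.272
vertex -0.541 3.182 0.084
vertex 0.181 3.332 -0.745
endloop
endfacet
facet normal 0.758 -0.182 0.627
outer loop
vertex 0.181 3.332 -0.745
vertex -0.645 1.195 -0.368
vertex 0.077 1.345 -1.197
endloop
endfacet
facet normal 0.758 -0.182 0.627
outer loop
vertex -0.541 3.182 0.084
vertex -0.645 1.195 -0.368
vertex 0.181 3.332 -0.745
endloop
endfacet
facet normal -0.521 0.596 -0.611
outer loop
vertex -2.337 0.454 1.416
vertex -2.814 0.407 1.777
vertex -2.414 0.846 1.864
endloop
endfacet
facet normal 0.942 0.315 -0.113
outer loop
vertex -2.337 0.454 1.416
vertex -2.414 0.846 1.864
vertex -1.686 -0.887 3.103
endloop
endfacet
facet normal -0.521 0.596 -0.611
outer loop
vertex -2.414 0.846 1.864
vertex -2.814 0.407 1.777
vertex -2.891 0.799 2.225
endloop
endfacet
facet normal 0.424 0.638 0.643
outer loop
vertex -2.414 0.846 1.864
vertex -2.891 0.799 2.225
vertex -1.686 -0.887 3.103
endloop
endfacet
facet normal -0.520 0.596 -0.611
outer loop
vertex -2.891 0.799 2.225
vertex -2.814 0.407 1.777
vertex -3.291 0.361 2.138
endloop
endfacet
facet normal -0.397 0.184 0.899
outer loop
vertex -2.891 0.799 2.225
vertex -3.291 0.361 2.138
vertex -1.686 -0.887 3.103
endloop
endfacet
facet normal -0.520 0.597 -0.611
outer loop
vertex -3.291 0.361 2.138
vertex -2.814 0.407 1.777
vertex -3.215 -0.031 1.69
endloop
endfacet
facet normal -0.700 -0.592 0.399
outer loop
vertex -3.291 0.361 2.138
vertex -3.215 -0.031 1.69
vertex -1.686 -0.887 3.103
endloop
endfacet
facet normal -0.520 0.597 -0.611
outer loop
vertex -3.215 -0.031 1.69
vertex -2.814 0.407 1.777
vertex -2.737 0.016 1.329
endloop
endfacet
facet normal -0.181 -0.916 -0.359
outer loop
vertex -3.215 -0.031 1.69
vertex -2.737 0.016 1.329
vertex -1.686 -0.887 3.103
endloop
endfacet
facet normal -0.521 0.597 -0.610
outer loop
vertex -2.737 0.016 1.329
vertex -2.814 0.407 1.777
vertex -2.337 0.454 1.416
endloop
endfacet
facet normal 0.640 -0.462 -0.614
outer loop
vertex -2.737 0.016 1.329
vertex -2.337 0.454 1.416
vertex -1.686 -0.887 3.103
endloop
endfacet
facet normal -0.511 0.322 0.797
outer loop
vertex 0.791 -0.122 0.532
vertex 1.084 1.307 0.142
vertex -0.565 -0.085 -0.353
endloop
endfacet
facet normal -0.194 -0.947 0.257
outer loop
vertex -0.084 -0.387 -1.102
vertex 0.791 -0.122 0.532
vertex -0.565 -0.085 -0.353
endloop
endfacet
facet normal -0.511 0.322 0.797
outer loop
vertex -0.565 -0.085 -0.353
vertex 1.084 1.307 0.142
vertex -0.272 1.344 -0.743
endloop
endfacet
facet normal -0.837 0.022 -0.547
outer loop
vertex -0.272 1.344 -0.743
vertex -0.084 -0.387 -1.102
vertex -0.565 -0.085 -0.353
endloop
endfacet
facet normal 0.837 -0.022 0.547
outer loop
vertex 0.791 -0.122 0.532
vertex 1.565 1.005 -0.607
vertex 1.084 1.307 0.142
endloop
endfacet
facet normal -0.194 -0.947 0.257
outer loop
vertex 1.272 -0.424 -0.217
vertex 0.791 -0.122 0.532
vertex -0.084 -0.387 -1.102
endloop
endfacet
facet normal 0.837 -0.022 0.547
outer loop
vertex 1.272 -0.424 -0.217
vertex 1.565 1.005 -0.607
vertex 0.791 -0.122 0.532
endloop
endfacet
facet normal 0.194 0.947 -0.257
outer loop
vertex 1.084 1.307 0.142
vertex 1.565 1.005 -0.607
vertex -0.272 1.344 -0.743
endloop
endfacet
facet normal -0.837 0.022 -0.547
outer loop
vertex 0.209 1.042 -1.492
vertex -0.084 -0.387 -1.102
vertex -0.272 1.344 -0.743
endloop
endfacet
facet normal 0.194 0.947 -0.257
outer loop
vertex -0.272 1.344 -0.743
vertex 1.565 1.005 -0.607
vertex 0.209 1.042 -1.492
endloop
endfacet
facet normal 0.511 -0.322 -0.797
outer loop
vertex 0.209 1.042 -1.492
vertex 1.272 -0.424 -0.217
vertex -0.084 -0.387 -1.102
endloop
endfacet
facet normal 0.511 -0.322 -0.797
outer loop
vertex 1.565 1.005 -0.607
vertex 1.272 -0.424 -0.217
vertex 0.209 1.042 -1.492
endloop
endfacet

endsolid


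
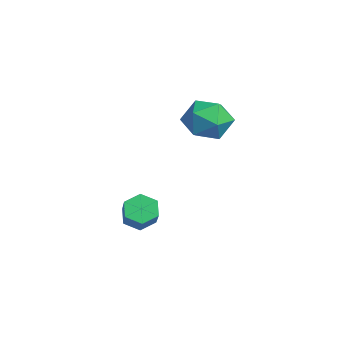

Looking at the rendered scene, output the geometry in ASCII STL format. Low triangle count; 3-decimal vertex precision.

solid 
facet normal -0.756 0.157 -0.635
outer loop
vertex -2.561 -3.37 -4.476
vertex -3.021 -3.274 -3.905
vertex -2.66 -2.695 -4.191
endloop
endfacet
facet normal 0.641 0.376 -0.669
outer loop
vertex -2.561 -3.37 -4.476
vertex -2.66 -2.695 -4.191
vertex -1.359 -3.623 -3.467
endloop
endfacet
facet normal 0.641 0.376 -0.669
outer loop
vertex -1.359 -3.623 -3.467
vertex -2.66 -2.695 -4.191
vertex -1.457 -2.947 -3.181
endloop
endfacet
facet normal 0.756 -0.159 0.635
outer loop
vertex -1.359 -3.623 -3.467
vertex -1.457 -2.947 -3.181
vertex -1.819 -3.526 -2.895
endloop
endfacet
facet normal -0.757 0.159 -0.634
outer loop
vertex -2.66 -2.695 -4.191
vertex -3.021 -3.274 -3.905
vertex -3.119 -2.598 -3.619
endloop
endfacet
facet normal 0.206 0.979 -0.001
outer loop
vertex -2.66 -2.695 -4.191
vertex -3.119 -2.598 -3.619
vertex -1.457 -2.947 -3.181
endloop
endfacet
facet normal 0.205 0.979 0.001
outer loop
vertex -1.457 -2.947 -3.181
vertex -3.119 -2.598 -3.619
vertex -1.917 -2.851 -2.609
endloop
endfacet
facet normal 0.756 -0.159 0.635
outer loop
vertex -1.457 -2.947 -3.181
vertex -1.917 -2.851 -2.609
vertex -1.819 -3.526 -2.895
endloop
endfacet
facet normal -0.756 0.159 -0.635
outer loop
vertex -3.119 -2.598 -3.619
vertex -3.021 -3.274 -3.905
vertex -3.481 -3.177 -3.333
endloop
endfacet
facet normal -0.435 0.603 0.669
outer loop
vertex -3.119 -2.598 -3.619
vertex -3.481 -3.177 -3.333
vertex -1.917 -2.851 -2.609
endloop
endfacet
facet normal -0.435 0.602 0.670
outer loop
vertex -1.917 -2.851 -2.609
vertex -3.481 -3.177 -3.333
vertex -2.279 -3.43 -2.324
endloop
endfacet
facet normal 0.755 -0.160 0.635
outer loop
vertex -1.917 -2.851 -2.609
vertex -2.279 -3.43 -2.324
vertex -1.819 -3.526 -2.895
endloop
endfacet
facet normal -0.756 0.159 -0.635
outer loop
vertex -3.481 -3.177 -3.333
vertex -3.021 -3.274 -3.905
vertex -3.383 -3.853 -3.619
endloop
endfacet
facet normal -0.641 -0.376 0.669
outer loop
vertex -3.481 -3.177 -3.333
vertex -3.383 -3.853 -3.619
vertex -2.279 -3.43 -2.324
endloop
endfacet
facet normal -0.641 -0.377 0.669
outer loop
vertex -2.279 -3.43 -2.324
vertex -3.383 -3.853 -3.619
vertex -2.18 -4.105 -2.609
endloop
endfacet
facet normal 0.756 -0.157 0.635
outer loop
vertex -2.279 -3.43 -2.324
vertex -2.18 -4.105 -2.609
vertex -1.819 -3.526 -2.895
endloop
endfacet
facet normal -0.756 0.159 -0.635
outer loop
vertex -3.383 -3.853 -3.619
vertex -3.021 -3.274 -3.905
vertex -2.923 -3.949 -4.191
endloop
endfacet
facet normal -0.205 -0.979 -0.000
outer loop
vertex -3.383 -3.853 -3.619
vertex -2.923 -3.949 -4.191
vertex -2.18 -4.105 -2.609
endloop
endfacet
facet normal -0.206 -0.978 0.000
outer loop
vertex -2.18 -4.105 -2.609
vertex -2.923 -3.949 -4.191
vertex -1.721 -4.202 -3.181
endloop
endfacet
facet normal 0.757 -0.159 0.634
outer loop
vertex -2.18 -4.105 -2.609
vertex -1.721 -4.202 -3.181
vertex -1.819 -3.526 -2.895
endloop
endfacet
facet normal -0.755 0.160 -0.635
outer loop
vertex -2.923 -3.949 -4.191
vertex -3.021 -3.274 -3.905
vertex -2.561 -3.37 -4.476
endloop
endfacet
facet normal 0.436 -0.602 -0.669
outer loop
vertex -2.923 -3.949 -4.191
vertex -2.561 -3.37 -4.476
vertex -1.721 -4.202 -3.181
endloop
endfacet
facet normal 0.435 -0.602 -0.669
outer loop
vertex -1.721 -4.202 -3.181
vertex -2.561 -3.37 -4.476
vertex -1.359 -3.623 -3.467
endloop
endfacet
facet normal 0.756 -0.159 0.635
outer loop
vertex -1.721 -4.202 -3.181
vertex -1.359 -3.623 -3.467
vertex -1.819 -3.526 -2.895
endloop
endfacet
facet normal -0.337 0.313 0.888
outer loop
vertex -3.47 0.191 1.49
vertex -3.462 -0.859 1.863
vertex -2.558 -0.219 1.981
endloop
endfacet
facet normal 0.059 0.817 0.573
outer loop
vertex -3.47 0.191 1.49
vertex -2.558 -0.219 1.981
vertex -2.463 0.414 1.068
endloop
endfacet
facet normal -0.239 0.969 -0.057
outer loop
vertex -3.47 0.191 1.49
vertex -2.463 0.414 1.068
vertex -3.31 0.165 0.387
endloop
endfacet
facet normal -0.818 0.559 -0.132
outer loop
vertex -3.47 0.191 1.49
vertex -3.31 0.165 0.387
vertex -3.927 -0.622 0.879
endloop
endfacet
facet normal -0.879 0.154 0.452
outer loop
vertex -3.47 0.191 1.49
vertex -3.927 -0.622 0.879
vertex -3.462 -0.859 1.863
endloop
endfacet
facet normal 0.707 0.544 0.451
outer loop
vertex -2.463 0.414 1.068
vertex -2.558 -0.219 1.981
vertex -1.833 -0.498 1.181
endloop
endfacet
facet normal 0.066 -0.271 0.960
outer loop
vertex -2.558 -0.219 1.981
vertex -3.462 -0.859 1.863
vertex -2.45 -1.285 1.673
endloop
endfacet
facet normal -0.810 -0.528 0.256
outer loop
vertex -3.462 -0.859 1.863
vertex -3.927 -0.622 0.879
vertex -3.297 -1.534 0.992
endloop
endfacet
facet normal -0.712 0.127 -0.690
outer loop
vertex -3.927 -0.622 0.879
vertex -3.31 0.165 0.387
vertex -3.202 -0.901 0.079
endloop
endfacet
facet normal 0.226 0.790 -0.570
outer loop
vertex -3.31 0.165 0.387
vertex -2.463 0.414 1.068
vertex -2.298 -0.261 0.197
endloop
endfacet
facet normal 0.818 -0.559 0.132
outer loop
vertex -2.29 -1.311 0.57
vertex -1.833 -0.498 1.181
vertex -2.45 -1.285 1.673
endloop
endfacet
facet normal 0.239 -0.969 0.057
outer loop
vertex -2.29 -1.311 0.57
vertex -2.45 -1.285 1.673
vertex -3.297 -1.534 0.992
endloop
endfacet
facet normal -0.059 -0.817 -0.573
outer loop
vertex -2.29 -1.311 0.57
vertex -3.297 -1.534 0.992
vertex -3.202 -0.901 0.079
endloop
endfacet
facet normal 0.337 -0.313 -0.888
outer loop
vertex -2.29 -1.311 0.57
vertex -3.202 -0.901 0.079
vertex -2.298 -0.261 0.197
endloop
endfacet
facet normal 0.879 -0.154 -0.452
outer loop
vertex -2.29 -1.311 0.57
vertex -2.298 -0.261 0.197
vertex -1.833 -0.498 1.181
endloop
endfacet
facet normal 0.712 -0.127 0.690
outer loop
vertex -2.45 -1.285 1.673
vertex -1.833 -0.498 1.181
vertex -2.558 -0.219 1.981
endloop
endfacet
facet normal -0.226 -0.790 0.570
outer loop
vertex -3.297 -1.534 0.992
vertex -2.45 -1.285 1.673
vertex -3.462 -0.859 1.863
endloop
endfacet
facet normal -0.707 -0.544 -0.451
outer loop
vertex -3.202 -0.901 0.079
vertex -3.297 -1.534 0.992
vertex -3.927 -0.622 0.879
endloop
endfacet
facet normal -0.066 0.271 -0.960
outer loop
vertex -2.298 -0.261 0.197
vertex -3.202 -0.901 0.079
vertex -3.31 0.165 0.387
endloop
endfacet
facet normal 0.810 0.528 -0.256
outer loop
vertex -1.833 -0.498 1.181
vertex -2.298 -0.261 0.197
vertex -2.463 0.414 1.068
endloop
endfacet

endsolid


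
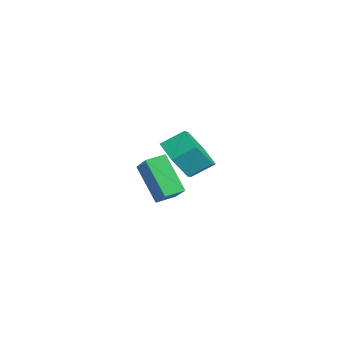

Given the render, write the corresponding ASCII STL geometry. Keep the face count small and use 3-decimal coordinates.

solid 
facet normal -0.476 -0.325 0.817
outer loop
vertex -1.938 -0.329 -1.705
vertex -2.179 0.506 -1.513
vertex -3.302 -0.522 -2.576
endloop
endfacet
facet normal 0.270 -0.938 -0.215
outer loop
vertex -2.341 0.134 -4.227
vertex -1.938 -0.329 -1.705
vertex -3.302 -0.522 -2.576
endloop
endfacet
facet normal -0.476 -0.325 0.817
outer loop
vertex -3.302 -0.522 -2.576
vertex -2.179 0.506 -1.513
vertex -3.543 0.313 -2.384
endloop
endfacet
facet normal -0.837 -0.119 -0.534
outer loop
vertex -3.543 0.313 -2.384
vertex -2.341 0.134 -4.227
vertex -3.302 -0.522 -2.576
endloop
endfacet
facet normal 0.837 0.119 0.534
outer loop
vertex -1.938 -0.329 -1.705
vertex -1.218 1.162 -3.164
vertex -2.179 0.506 -1.513
endloop
endfacet
facet normal 0.270 -0.938 -0.215
outer loop
vertex -0.977 0.327 -3.356
vertex -1.938 -0.329 -1.705
vertex -2.341 0.134 -4.227
endloop
endfacet
facet normal 0.837 0.119 0.534
outer loop
vertex -0.977 0.327 -3.356
vertex -1.218 1.162 -3.164
vertex -1.938 -0.329 -1.705
endloop
endfacet
facet normal -0.270 0.938 0.215
outer loop
vertex -2.179 0.506 -1.513
vertex -1.218 1.162 -3.164
vertex -3.543 0.313 -2.384
endloop
endfacet
facet normal -0.837 -0.119 -0.534
outer loop
vertex -2.582 0.969 -4.035
vertex -2.341 0.134 -4.227
vertex -3.543 0.313 -2.384
endloop
endfacet
facet normal -0.270 0.938 0.215
outer loop
vertex -3.543 0.313 -2.384
vertex -1.218 1.162 -3.164
vertex -2.582 0.969 -4.035
endloop
endfacet
facet normal 0.476 0.325 -0.817
outer loop
vertex -2.582 0.969 -4.035
vertex -0.977 0.327 -3.356
vertex -2.341 0.134 -4.227
endloop
endfacet
facet normal 0.476 0.325 -0.817
outer loop
vertex -1.218 1.162 -3.164
vertex -0.977 0.327 -3.356
vertex -2.582 0.969 -4.035
endloop
endfacet
facet normal -0.015 -0.830 -0.557
outer loop
vertex 2.937 0.05 0.11
vertex 1.962 0.333 -0.286
vertex 2.871 0.657 -0.793
endloop
endfacet
facet normal 0.998 0.022 -0.058
outer loop
vertex 2.937 0.05 0.11
vertex 2.871 0.657 -0.793
vertex 2.953 0.963 0.723
endloop
endfacet
facet normal 0.998 0.020 -0.058
outer loop
vertex 2.953 0.963 0.723
vertex 2.871 0.657 -0.793
vertex 2.888 1.57 -0.181
endloop
endfacet
facet normal 0.015 0.831 0.557
outer loop
vertex 2.953 0.963 0.723
vertex 2.888 1.57 -0.181
vertex 1.978 1.247 0.326
endloop
endfacet
facet normal -0.015 -0.830 -0.557
outer loop
vertex 2.871 0.657 -0.793
vertex 1.962 0.333 -0.286
vertex 1.896 0.94 -1.189
endloop
endfacet
facet normal 0.446 0.492 -0.747
outer loop
vertex 2.871 0.657 -0.793
vertex 1.896 0.94 -1.189
vertex 2.888 1.57 -0.181
endloop
endfacet
facet normal 0.447 0.492 -0.747
outer loop
vertex 2.888 1.57 -0.181
vertex 1.896 0.94 -1.189
vertex 1.913 1.854 -0.577
endloop
endfacet
facet normal 0.016 0.830 0.557
outer loop
vertex 2.888 1.57 -0.181
vertex 1.913 1.854 -0.577
vertex 1.978 1.247 0.326
endloop
endfacet
facet normal -0.015 -0.830 -0.557
outer loop
vertex 1.896 0.94 -1.189
vertex 1.962 0.333 -0.286
vertex 0.987 0.617 -0.683
endloop
endfacet
facet normal -0.551 0.471 -0.689
outer loop
vertex 1.896 0.94 -1.189
vertex 0.987 0.617 -0.683
vertex 1.913 1.854 -0.577
endloop
endfacet
facet normal -0.551 0.472 -0.688
outer loop
vertex 1.913 1.854 -0.577
vertex 0.987 0.617 -0.683
vertex 1.003 1.53 -0.07
endloop
endfacet
facet normal 0.015 0.830 0.557
outer loop
vertex 1.913 1.854 -0.577
vertex 1.003 1.53 -0.07
vertex 1.978 1.247 0.326
endloop
endfacet
facet normal -0.015 -0.831 -0.557
outer loop
vertex 0.987 0.617 -0.683
vertex 1.962 0.333 -0.286
vertex 1.052 0.01 0.221
endloop
endfacet
facet normal -0.998 -0.021 0.058
outer loop
vertex 0.987 0.617 -0.683
vertex 1.052 0.01 0.221
vertex 1.003 1.53 -0.07
endloop
endfacet
facet normal -0.998 -0.021 0.059
outer loop
vertex 1.003 1.53 -0.07
vertex 1.052 0.01 0.221
vertex 1.069 0.923 0.833
endloop
endfacet
facet normal 0.015 0.830 0.557
outer loop
vertex 1.003 1.53 -0.07
vertex 1.069 0.923 0.833
vertex 1.978 1.247 0.326
endloop
endfacet
facet normal -0.016 -0.830 -0.557
outer loop
vertex 1.052 0.01 0.221
vertex 1.962 0.333 -0.286
vertex 2.027 -0.274 0.617
endloop
endfacet
facet normal -0.447 -0.492 0.747
outer loop
vertex 1.052 0.01 0.221
vertex 2.027 -0.274 0.617
vertex 1.069 0.923 0.833
endloop
endfacet
facet normal -0.446 -0.492 0.747
outer loop
vertex 1.069 0.923 0.833
vertex 2.027 -0.274 0.617
vertex 2.044 0.64 1.229
endloop
endfacet
facet normal 0.015 0.830 0.557
outer loop
vertex 1.069 0.923 0.833
vertex 2.044 0.64 1.229
vertex 1.978 1.247 0.326
endloop
endfacet
facet normal -0.015 -0.830 -0.557
outer loop
vertex 2.027 -0.274 0.617
vertex 1.962 0.333 -0.286
vertex 2.937 0.05 0.11
endloop
endfacet
facet normal 0.551 -0.471 0.688
outer loop
vertex 2.027 -0.274 0.617
vertex 2.937 0.05 0.11
vertex 2.044 0.64 1.229
endloop
endfacet
facet normal 0.551 -0.472 0.688
outer loop
vertex 2.044 0.64 1.229
vertex 2.937 0.05 0.11
vertex 2.953 0.963 0.723
endloop
endfacet
facet normal 0.015 0.830 0.557
outer loop
vertex 2.044 0.64 1.229
vertex 2.953 0.963 0.723
vertex 1.978 1.247 0.326
endloop
endfacet

endsolid


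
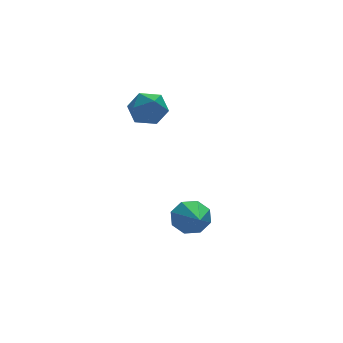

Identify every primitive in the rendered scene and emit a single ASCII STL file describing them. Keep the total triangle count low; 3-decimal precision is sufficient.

solid 
facet normal 0.256 0.860 -0.441
outer loop
vertex -1.435 -0.342 -1.856
vertex -1.823 -0.567 -2.519
vertex -2.022 -0.167 -1.855
endloop
endfacet
facet normal 0.038 0.123 0.992
outer loop
vertex -1.435 -0.342 -1.856
vertex -2.022 -0.167 -1.855
vertex -2.377 -2.433 -1.561
endloop
endfacet
facet normal 0.256 0.860 -0.441
outer loop
vertex -2.022 -0.167 -1.855
vertex -1.823 -0.567 -2.519
vertex -2.492 -0.226 -2.243
endloop
endfacet
facet normal -0.639 0.197 0.744
outer loop
vertex -2.022 -0.167 -1.855
vertex -2.492 -0.226 -2.243
vertex -2.377 -2.433 -1.561
endloop
endfacet
facet normal 0.256 0.860 -0.442
outer loop
vertex -2.492 -0.226 -2.243
vertex -1.823 -0.567 -2.519
vertex -2.57 -0.485 -2.792
endloop
endfacet
facet normal -0.990 -0.007 0.144
outer loop
vertex -2.492 -0.226 -2.243
vertex -2.57 -0.485 -2.792
vertex -2.377 -2.433 -1.561
endloop
endfacet
facet normal 0.256 0.860 -0.441
outer loop
vertex -2.57 -0.485 -2.792
vertex -1.823 -0.567 -2.519
vertex -2.211 -0.791 -3.181
endloop
endfacet
facet normal -0.809 -0.369 -0.457
outer loop
vertex -2.57 -0.485 -2.792
vertex -2.211 -0.791 -3.181
vertex -2.377 -2.433 -1.561
endloop
endfacet
facet normal 0.255 0.861 -0.441
outer loop
vertex -2.211 -0.791 -3.181
vertex -1.823 -0.567 -2.519
vertex -1.624 -0.966 -3.183
endloop
endfacet
facet normal -0.204 -0.677 -0.707
outer loop
vertex -2.211 -0.791 -3.181
vertex -1.624 -0.966 -3.183
vertex -2.377 -2.433 -1.561
endloop
endfacet
facet normal 0.256 0.861 -0.441
outer loop
vertex -1.624 -0.966 -3.183
vertex -1.823 -0.567 -2.519
vertex -1.154 -0.907 -2.795
endloop
endfacet
facet normal 0.474 -0.751 -0.460
outer loop
vertex -1.624 -0.966 -3.183
vertex -1.154 -0.907 -2.795
vertex -2.377 -2.433 -1.561
endloop
endfacet
facet normal 0.255 0.860 -0.441
outer loop
vertex -1.154 -0.907 -2.795
vertex -1.823 -0.567 -2.519
vertex -1.075 -0.649 -2.246
endloop
endfacet
facet normal 0.825 -0.548 0.139
outer loop
vertex -1.154 -0.907 -2.795
vertex -1.075 -0.649 -2.246
vertex -2.377 -2.433 -1.561
endloop
endfacet
facet normal 0.255 0.860 -0.441
outer loop
vertex -1.075 -0.649 -2.246
vertex -1.823 -0.567 -2.519
vertex -1.435 -0.342 -1.856
endloop
endfacet
facet normal 0.645 -0.186 0.741
outer loop
vertex -1.075 -0.649 -2.246
vertex -1.435 -0.342 -1.856
vertex -2.377 -2.433 -1.561
endloop
endfacet
facet normal -0.471 -0.795 0.383
outer loop
vertex -3.165 1.58 2.601
vertex -2.656 1.057 2.142
vertex -2.421 1.3 2.936
endloop
endfacet
facet normal -0.474 -0.250 0.844
outer loop
vertex -3.165 1.58 2.601
vertex -2.421 1.3 2.936
vertex -2.661 2.121 3.044
endloop
endfacet
facet normal -0.792 0.306 0.528
outer loop
vertex -3.165 1.58 2.601
vertex -2.661 2.121 3.044
vertex -3.043 2.385 2.318
endloop
endfacet
facet normal -0.986 0.104 -0.128
outer loop
vertex -3.165 1.58 2.601
vertex -3.043 2.385 2.318
vertex -3.04 1.728 1.76
endloop
endfacet
facet normal -0.788 -0.575 -0.218
outer loop
vertex -3.165 1.58 2.601
vertex -3.04 1.728 1.76
vertex -2.656 1.057 2.142
endloop
endfacet
facet normal 0.203 -0.069 0.977
outer loop
vertex -2.661 2.121 3.044
vertex -2.421 1.3 2.936
vertex -1.84 1.932 2.86
endloop
endfacet
facet normal 0.208 -0.951 0.229
outer loop
vertex -2.421 1.3 2.936
vertex -2.656 1.057 2.142
vertex -1.837 1.275 2.302
endloop
endfacet
facet normal -0.304 -0.597 -0.743
outer loop
vertex -2.656 1.057 2.142
vertex -3.04 1.728 1.76
vertex -2.219 1.539 1.576
endloop
endfacet
facet normal -0.626 0.503 -0.596
outer loop
vertex -3.04 1.728 1.76
vertex -3.043 2.385 2.318
vertex -2.459 2.36 1.684
endloop
endfacet
facet normal -0.311 0.829 0.465
outer loop
vertex -3.043 2.385 2.318
vertex -2.661 2.121 3.044
vertex -2.224 2.603 2.478
endloop
endfacet
facet normal 0.986 -0.104 0.128
outer loop
vertex -1.715 2.08 2.019
vertex -1.84 1.932 2.86
vertex -1.837 1.275 2.302
endloop
endfacet
facet normal 0.792 -0.306 -0.528
outer loop
vertex -1.715 2.08 2.019
vertex -1.837 1.275 2.302
vertex -2.219 1.539 1.576
endloop
endfacet
facet normal 0.474 0.250 -0.844
outer loop
vertex -1.715 2.08 2.019
vertex -2.219 1.539 1.576
vertex -2.459 2.36 1.684
endloop
endfacet
facet normal 0.471 0.795 -0.383
outer loop
vertex -1.715 2.08 2.019
vertex -2.459 2.36 1.684
vertex -2.224 2.603 2.478
endloop
endfacet
facet normal 0.788 0.575 0.218
outer loop
vertex -1.715 2.08 2.019
vertex -2.224 2.603 2.478
vertex -1.84 1.932 2.86
endloop
endfacet
facet normal 0.626 -0.503 0.596
outer loop
vertex -1.837 1.275 2.302
vertex -1.84 1.932 2.86
vertex -2.421 1.3 2.936
endloop
endfacet
facet normal 0.311 -0.829 -0.465
outer loop
vertex -2.219 1.539 1.576
vertex -1.837 1.275 2.302
vertex -2.656 1.057 2.142
endloop
endfacet
facet normal -0.203 0.069 -0.977
outer loop
vertex -2.459 2.36 1.684
vertex -2.219 1.539 1.576
vertex -3.04 1.728 1.76
endloop
endfacet
facet normal -0.208 0.951 -0.229
outer loop
vertex -2.224 2.603 2.478
vertex -2.459 2.36 1.684
vertex -3.043 2.385 2.318
endloop
endfacet
facet normal 0.304 0.597 0.743
outer loop
vertex -1.84 1.932 2.86
vertex -2.224 2.603 2.478
vertex -2.661 2.121 3.044
endloop
endfacet

endsolid


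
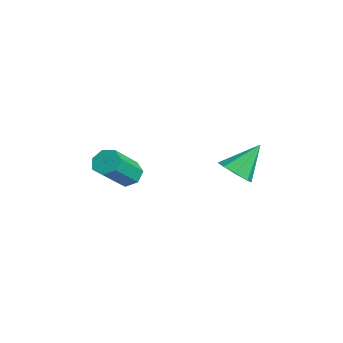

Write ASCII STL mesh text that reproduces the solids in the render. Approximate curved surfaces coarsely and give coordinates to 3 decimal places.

solid 
facet normal -0.384 0.602 -0.700
outer loop
vertex -3.91 -3.143 -1.664
vertex -4.314 -2.878 -1.215
vertex -3.706 -2.687 -1.384
endloop
endfacet
facet normal 0.852 -0.062 -0.520
outer loop
vertex -3.91 -3.143 -1.664
vertex -3.706 -2.687 -1.384
vertex -3.181 -4.287 -0.334
endloop
endfacet
facet normal 0.852 -0.062 -0.520
outer loop
vertex -3.181 -4.287 -0.334
vertex -3.706 -2.687 -1.384
vertex -2.977 -3.831 -0.054
endloop
endfacet
facet normal 0.383 -0.602 0.701
outer loop
vertex -3.181 -4.287 -0.334
vertex -2.977 -3.831 -0.054
vertex -3.586 -4.022 0.115
endloop
endfacet
facet normal -0.384 0.602 -0.701
outer loop
vertex -3.706 -2.687 -1.384
vertex -4.314 -2.878 -1.215
vertex -3.96 -2.375 -0.977
endloop
endfacet
facet normal 0.810 0.584 0.058
outer loop
vertex -3.706 -2.687 -1.384
vertex -3.96 -2.375 -0.977
vertex -2.977 -3.831 -0.054
endloop
endfacet
facet normal 0.810 0.584 0.058
outer loop
vertex -2.977 -3.831 -0.054
vertex -3.96 -2.375 -0.977
vertex -3.231 -3.519 0.353
endloop
endfacet
facet normal 0.383 -0.602 0.701
outer loop
vertex -2.977 -3.831 -0.054
vertex -3.231 -3.519 0.353
vertex -3.586 -4.022 0.115
endloop
endfacet
facet normal -0.384 0.602 -0.700
outer loop
vertex -3.96 -2.375 -0.977
vertex -4.314 -2.878 -1.215
vertex -4.481 -2.442 -0.749
endloop
endfacet
facet normal 0.158 0.790 0.593
outer loop
vertex -3.96 -2.375 -0.977
vertex -4.481 -2.442 -0.749
vertex -3.231 -3.519 0.353
endloop
endfacet
facet normal 0.159 0.790 0.592
outer loop
vertex -3.231 -3.519 0.353
vertex -4.481 -2.442 -0.749
vertex -3.752 -3.586 0.582
endloop
endfacet
facet normal 0.385 -0.602 0.699
outer loop
vertex -3.231 -3.519 0.353
vertex -3.752 -3.586 0.582
vertex -3.586 -4.022 0.115
endloop
endfacet
facet normal -0.383 0.602 -0.701
outer loop
vertex -4.481 -2.442 -0.749
vertex -4.314 -2.878 -1.215
vertex -4.877 -2.837 -0.872
endloop
endfacet
facet normal -0.612 0.402 0.681
outer loop
vertex -4.481 -2.442 -0.749
vertex -4.877 -2.837 -0.872
vertex -3.752 -3.586 0.582
endloop
endfacet
facet normal -0.613 0.401 0.681
outer loop
vertex -3.752 -3.586 0.582
vertex -4.877 -2.837 -0.872
vertex -4.148 -3.981 0.458
endloop
endfacet
facet normal 0.383 -0.603 0.699
outer loop
vertex -3.752 -3.586 0.582
vertex -4.148 -3.981 0.458
vertex -3.586 -4.022 0.115
endloop
endfacet
facet normal -0.383 0.602 -0.701
outer loop
vertex -4.877 -2.837 -0.872
vertex -4.314 -2.878 -1.215
vertex -4.849 -3.263 -1.253
endloop
endfacet
facet normal -0.922 -0.290 0.256
outer loop
vertex -4.877 -2.837 -0.872
vertex -4.849 -3.263 -1.253
vertex -4.148 -3.981 0.458
endloop
endfacet
facet normal -0.922 -0.290 0.256
outer loop
vertex -4.148 -3.981 0.458
vertex -4.849 -3.263 -1.253
vertex -4.12 -4.407 0.077
endloop
endfacet
facet normal 0.384 -0.601 0.701
outer loop
vertex -4.148 -3.981 0.458
vertex -4.12 -4.407 0.077
vertex -3.586 -4.022 0.115
endloop
endfacet
facet normal -0.384 0.603 -0.700
outer loop
vertex -4.849 -3.263 -1.253
vertex -4.314 -2.878 -1.215
vertex -4.419 -3.399 -1.606
endloop
endfacet
facet normal -0.537 -0.762 -0.361
outer loop
vertex -4.849 -3.263 -1.253
vertex -4.419 -3.399 -1.606
vertex -4.12 -4.407 0.077
endloop
endfacet
facet normal -0.537 -0.762 -0.361
outer loop
vertex -4.12 -4.407 0.077
vertex -4.419 -3.399 -1.606
vertex -3.69 -4.543 -0.276
endloop
endfacet
facet normal 0.384 -0.602 0.700
outer loop
vertex -4.12 -4.407 0.077
vertex -3.69 -4.543 -0.276
vertex -3.586 -4.022 0.115
endloop
endfacet
facet normal -0.383 0.603 -0.700
outer loop
vertex -4.419 -3.399 -1.606
vertex -4.314 -2.878 -1.215
vertex -3.91 -3.143 -1.664
endloop
endfacet
facet normal 0.252 -0.661 -0.707
outer loop
vertex -4.419 -3.399 -1.606
vertex -3.91 -3.143 -1.664
vertex -3.69 -4.543 -0.276
endloop
endfacet
facet normal 0.252 -0.661 -0.707
outer loop
vertex -3.69 -4.543 -0.276
vertex -3.91 -3.143 -1.664
vertex -3.181 -4.287 -0.334
endloop
endfacet
facet normal 0.383 -0.602 0.701
outer loop
vertex -3.69 -4.543 -0.276
vertex -3.181 -4.287 -0.334
vertex -3.586 -4.022 0.115
endloop
endfacet
facet normal 0.131 -0.681 -0.720
outer loop
vertex -1.97 1.388 -1.247
vertex -2.369 0.841 -0.802
vertex -2.579 1.39 -1.36
endloop
endfacet
facet normal 0.063 0.945 -0.322
outer loop
vertex -1.97 1.388 -1.247
vertex -2.579 1.39 -1.36
vertex -2.591 1.999 0.422
endloop
endfacet
facet normal 0.130 -0.682 -0.720
outer loop
vertex -2.579 1.39 -1.36
vertex -2.369 0.841 -0.802
vertex -3.066 1.071 -1.146
endloop
endfacet
facet normal -0.607 0.751 -0.261
outer loop
vertex -2.579 1.39 -1.36
vertex -3.066 1.071 -1.146
vertex -2.591 1.999 0.422
endloop
endfacet
facet normal 0.131 -0.681 -0.720
outer loop
vertex -3.066 1.071 -1.146
vertex -2.369 0.841 -0.802
vertex -3.144 0.617 -0.731
endloop
endfacet
facet normal -0.953 0.277 0.124
outer loop
vertex -3.066 1.071 -1.146
vertex -3.144 0.617 -0.731
vertex -2.591 1.999 0.422
endloop
endfacet
facet normal 0.131 -0.681 -0.721
outer loop
vertex -3.144 0.617 -0.731
vertex -2.369 0.841 -0.802
vertex -2.768 0.294 -0.358
endloop
endfacet
facet normal -0.771 -0.197 0.606
outer loop
vertex -3.144 0.617 -0.731
vertex -2.768 0.294 -0.358
vertex -2.591 1.999 0.422
endloop
endfacet
facet normal 0.131 -0.681 -0.721
outer loop
vertex -2.768 0.294 -0.358
vertex -2.369 0.841 -0.802
vertex -2.159 0.292 -0.245
endloop
endfacet
facet normal -0.169 -0.395 0.903
outer loop
vertex -2.768 0.294 -0.358
vertex -2.159 0.292 -0.245
vertex -2.591 1.999 0.422
endloop
endfacet
facet normal 0.130 -0.681 -0.720
outer loop
vertex -2.159 0.292 -0.245
vertex -2.369 0.841 -0.802
vertex -1.672 0.611 -0.459
endloop
endfacet
facet normal 0.502 -0.202 0.841
outer loop
vertex -2.159 0.292 -0.245
vertex -1.672 0.611 -0.459
vertex -2.591 1.999 0.422
endloop
endfacet
facet normal 0.130 -0.681 -0.721
outer loop
vertex -1.672 0.611 -0.459
vertex -2.369 0.841 -0.802
vertex -1.594 1.065 -0.874
endloop
endfacet
facet normal 0.847 0.271 0.456
outer loop
vertex -1.672 0.611 -0.459
vertex -1.594 1.065 -0.874
vertex -2.591 1.999 0.422
endloop
endfacet
facet normal 0.130 -0.681 -0.721
outer loop
vertex -1.594 1.065 -0.874
vertex -2.369 0.841 -0.802
vertex -1.97 1.388 -1.247
endloop
endfacet
facet normal 0.666 0.746 -0.025
outer loop
vertex -1.594 1.065 -0.874
vertex -1.97 1.388 -1.247
vertex -2.591 1.999 0.422
endloop
endfacet

endsolid


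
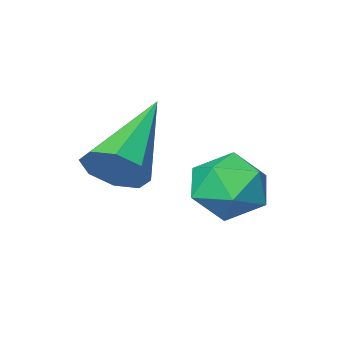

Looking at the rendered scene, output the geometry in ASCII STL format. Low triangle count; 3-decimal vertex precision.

solid 
facet normal 0.713 0.464 -0.526
outer loop
vertex 2.099 -1.145 -2.929
vertex 1.7 -1.061 -3.396
vertex 1.86 -0.737 -2.893
endloop
endfacet
facet normal 0.255 0.064 0.965
outer loop
vertex 2.099 -1.145 -2.929
vertex 1.86 -0.737 -2.893
vertex 0.38 -1.919 -2.424
endloop
endfacet
facet normal 0.713 0.464 -0.526
outer loop
vertex 1.86 -0.737 -2.893
vertex 1.7 -1.061 -3.396
vertex 1.527 -0.518 -3.151
endloop
endfacet
facet normal -0.220 0.585 0.781
outer loop
vertex 1.86 -0.737 -2.893
vertex 1.527 -0.518 -3.151
vertex 0.38 -1.919 -2.424
endloop
endfacet
facet normal 0.713 0.464 -0.525
outer loop
vertex 1.527 -0.518 -3.151
vertex 1.7 -1.061 -3.396
vertex 1.296 -0.618 -3.553
endloop
endfacet
facet normal -0.692 0.685 0.227
outer loop
vertex 1.527 -0.518 -3.151
vertex 1.296 -0.618 -3.553
vertex 0.38 -1.919 -2.424
endloop
endfacet
facet normal 0.713 0.464 -0.526
outer loop
vertex 1.296 -0.618 -3.553
vertex 1.7 -1.061 -3.396
vertex 1.301 -0.977 -3.863
endloop
endfacet
facet normal -0.880 0.303 -0.365
outer loop
vertex 1.296 -0.618 -3.553
vertex 1.301 -0.977 -3.863
vertex 0.38 -1.919 -2.424
endloop
endfacet
facet normal 0.713 0.464 -0.526
outer loop
vertex 1.301 -0.977 -3.863
vertex 1.7 -1.061 -3.396
vertex 1.539 -1.385 -3.9
endloop
endfacet
facet normal -0.678 -0.336 -0.654
outer loop
vertex 1.301 -0.977 -3.863
vertex 1.539 -1.385 -3.9
vertex 0.38 -1.919 -2.424
endloop
endfacet
facet normal 0.714 0.463 -0.526
outer loop
vertex 1.539 -1.385 -3.9
vertex 1.7 -1.061 -3.396
vertex 1.872 -1.604 -3.641
endloop
endfacet
facet normal -0.201 -0.860 -0.469
outer loop
vertex 1.539 -1.385 -3.9
vertex 1.872 -1.604 -3.641
vertex 0.38 -1.919 -2.424
endloop
endfacet
facet normal 0.713 0.463 -0.527
outer loop
vertex 1.872 -1.604 -3.641
vertex 1.7 -1.061 -3.396
vertex 2.104 -1.504 -3.239
endloop
endfacet
facet normal 0.270 -0.959 0.083
outer loop
vertex 1.872 -1.604 -3.641
vertex 2.104 -1.504 -3.239
vertex 0.38 -1.919 -2.424
endloop
endfacet
facet normal 0.713 0.464 -0.526
outer loop
vertex 2.104 -1.504 -3.239
vertex 1.7 -1.061 -3.396
vertex 2.099 -1.145 -2.929
endloop
endfacet
facet normal 0.458 -0.577 0.676
outer loop
vertex 2.104 -1.504 -3.239
vertex 2.099 -1.145 -2.929
vertex 0.38 -1.919 -2.424
endloop
endfacet
facet normal 0.149 0.839 -0.524
outer loop
vertex 0.367 0.091 -4.411
vertex -0.218 0.407 -4.072
vertex 0.464 0.471 -3.775
endloop
endfacet
facet normal 0.765 0.494 -0.412
outer loop
vertex 0.367 0.091 -4.411
vertex 0.464 0.471 -3.775
vertex 0.823 -0.175 -3.883
endloop
endfacet
facet normal 0.706 -0.160 -0.690
outer loop
vertex 0.367 0.091 -4.411
vertex 0.823 -0.175 -3.883
vertex 0.363 -0.637 -4.246
endloop
endfacet
facet normal 0.052 -0.221 -0.974
outer loop
vertex 0.367 0.091 -4.411
vertex 0.363 -0.637 -4.246
vertex -0.281 -0.278 -4.362
endloop
endfacet
facet normal -0.291 0.396 -0.871
outer loop
vertex 0.367 0.091 -4.411
vertex -0.281 -0.278 -4.362
vertex -0.218 0.407 -4.072
endloop
endfacet
facet normal 0.856 0.427 0.291
outer loop
vertex 0.823 -0.175 -3.883
vertex 0.464 0.471 -3.775
vertex 0.521 -0.022 -3.218
endloop
endfacet
facet normal -0.141 0.984 0.111
outer loop
vertex 0.464 0.471 -3.775
vertex -0.218 0.407 -4.072
vertex -0.123 0.337 -3.334
endloop
endfacet
facet normal -0.852 0.268 -0.449
outer loop
vertex -0.218 0.407 -4.072
vertex -0.281 -0.278 -4.362
vertex -0.583 -0.125 -3.697
endloop
endfacet
facet normal -0.296 -0.730 -0.616
outer loop
vertex -0.281 -0.278 -4.362
vertex 0.363 -0.637 -4.246
vertex -0.224 -0.771 -3.805
endloop
endfacet
facet normal 0.759 -0.632 -0.158
outer loop
vertex 0.363 -0.637 -4.246
vertex 0.823 -0.175 -3.883
vertex 0.458 -0.707 -3.508
endloop
endfacet
facet normal -0.052 0.221 0.974
outer loop
vertex -0.127 -0.391 -3.169
vertex 0.521 -0.022 -3.218
vertex -0.123 0.337 -3.334
endloop
endfacet
facet normal -0.706 0.160 0.690
outer loop
vertex -0.127 -0.391 -3.169
vertex -0.123 0.337 -3.334
vertex -0.583 -0.125 -3.697
endloop
endfacet
facet normal -0.765 -0.494 0.412
outer loop
vertex -0.127 -0.391 -3.169
vertex -0.583 -0.125 -3.697
vertex -0.224 -0.771 -3.805
endloop
endfacet
facet normal -0.149 -0.839 0.524
outer loop
vertex -0.127 -0.391 -3.169
vertex -0.224 -0.771 -3.805
vertex 0.458 -0.707 -3.508
endloop
endfacet
facet normal 0.291 -0.396 0.871
outer loop
vertex -0.127 -0.391 -3.169
vertex 0.458 -0.707 -3.508
vertex 0.521 -0.022 -3.218
endloop
endfacet
facet normal 0.296 0.730 0.616
outer loop
vertex -0.123 0.337 -3.334
vertex 0.521 -0.022 -3.218
vertex 0.464 0.471 -3.775
endloop
endfacet
facet normal -0.759 0.632 0.158
outer loop
vertex -0.583 -0.125 -3.697
vertex -0.123 0.337 -3.334
vertex -0.218 0.407 -4.072
endloop
endfacet
facet normal -0.856 -0.427 -0.291
outer loop
vertex -0.224 -0.771 -3.805
vertex -0.583 -0.125 -3.697
vertex -0.281 -0.278 -4.362
endloop
endfacet
facet normal 0.141 -0.984 -0.111
outer loop
vertex 0.458 -0.707 -3.508
vertex -0.224 -0.771 -3.805
vertex 0.363 -0.637 -4.246
endloop
endfacet
facet normal 0.852 -0.268 0.449
outer loop
vertex 0.521 -0.022 -3.218
vertex 0.458 -0.707 -3.508
vertex 0.823 -0.175 -3.883
endloop
endfacet

endsolid


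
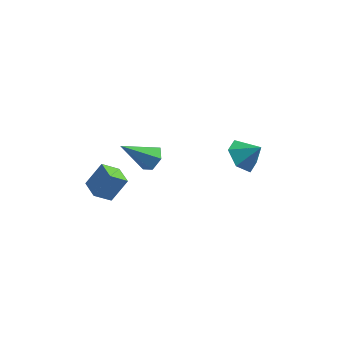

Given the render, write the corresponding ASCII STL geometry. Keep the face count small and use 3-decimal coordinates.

solid 
facet normal -0.689 -0.348 0.636
outer loop
vertex -2.666 -3.96 3.487
vertex -3.197 -3.12 3.372
vertex -3.299 -4.492 2.51
endloop
endfacet
facet normal 0.530 -0.840 0.114
outer loop
vertex -2.603 -4.14 1.868
vertex -2.666 -3.96 3.487
vertex -3.299 -4.492 2.51
endloop
endfacet
facet normal -0.689 -0.348 0.635
outer loop
vertex -3.299 -4.492 2.51
vertex -3.197 -3.12 3.372
vertex -3.829 -3.652 2.395
endloop
endfacet
facet normal -0.494 -0.416 -0.764
outer loop
vertex -3.829 -3.652 2.395
vertex -2.603 -4.14 1.868
vertex -3.299 -4.492 2.51
endloop
endfacet
facet normal 0.494 0.417 0.763
outer loop
vertex -2.666 -3.96 3.487
vertex -2.501 -2.768 2.73
vertex -3.197 -3.12 3.372
endloop
endfacet
facet normal 0.531 -0.840 0.114
outer loop
vertex -1.971 -3.608 2.845
vertex -2.666 -3.96 3.487
vertex -2.603 -4.14 1.868
endloop
endfacet
facet normal 0.494 0.416 0.763
outer loop
vertex -1.971 -3.608 2.845
vertex -2.501 -2.768 2.73
vertex -2.666 -3.96 3.487
endloop
endfacet
facet normal -0.530 0.840 -0.114
outer loop
vertex -3.197 -3.12 3.372
vertex -2.501 -2.768 2.73
vertex -3.829 -3.652 2.395
endloop
endfacet
facet normal -0.494 -0.417 -0.763
outer loop
vertex -3.134 -3.3 1.753
vertex -2.603 -4.14 1.868
vertex -3.829 -3.652 2.395
endloop
endfacet
facet normal -0.530 0.840 -0.114
outer loop
vertex -3.829 -3.652 2.395
vertex -2.501 -2.768 2.73
vertex -3.134 -3.3 1.753
endloop
endfacet
facet normal 0.689 0.349 -0.635
outer loop
vertex -3.134 -3.3 1.753
vertex -1.971 -3.608 2.845
vertex -2.603 -4.14 1.868
endloop
endfacet
facet normal 0.689 0.348 -0.636
outer loop
vertex -2.501 -2.768 2.73
vertex -1.971 -3.608 2.845
vertex -3.134 -3.3 1.753
endloop
endfacet
facet normal -0.707 0.005 -0.707
outer loop
vertex 2.966 2.321 -1.41
vertex 2.322 2.083 -0.768
vertex 2.502 2.99 -0.941
endloop
endfacet
facet normal 0.815 0.580 -0.021
outer loop
vertex 2.966 2.321 -1.41
vertex 2.502 2.99 -0.941
vertex 3.178 2.077 0.088
endloop
endfacet
facet normal -0.707 0.005 -0.707
outer loop
vertex 2.502 2.99 -0.941
vertex 2.322 2.083 -0.768
vertex 1.858 2.752 -0.299
endloop
endfacet
facet normal 0.249 0.800 0.546
outer loop
vertex 2.502 2.99 -0.941
vertex 1.858 2.752 -0.299
vertex 3.178 2.077 0.088
endloop
endfacet
facet normal -0.707 0.005 -0.707
outer loop
vertex 1.858 2.752 -0.299
vertex 2.322 2.083 -0.768
vertex 1.678 1.846 -0.126
endloop
endfacet
facet normal -0.171 0.217 0.961
outer loop
vertex 1.858 2.752 -0.299
vertex 1.678 1.846 -0.126
vertex 3.178 2.077 0.088
endloop
endfacet
facet normal -0.707 0.005 -0.707
outer loop
vertex 1.678 1.846 -0.126
vertex 2.322 2.083 -0.768
vertex 2.143 1.177 -0.595
endloop
endfacet
facet normal -0.025 -0.586 0.810
outer loop
vertex 1.678 1.846 -0.126
vertex 2.143 1.177 -0.595
vertex 3.178 2.077 0.088
endloop
endfacet
facet normal -0.707 0.005 -0.707
outer loop
vertex 2.143 1.177 -0.595
vertex 2.322 2.083 -0.768
vertex 2.787 1.414 -1.237
endloop
endfacet
facet normal 0.540 -0.806 0.244
outer loop
vertex 2.143 1.177 -0.595
vertex 2.787 1.414 -1.237
vertex 3.178 2.077 0.088
endloop
endfacet
facet normal -0.707 0.005 -0.707
outer loop
vertex 2.787 1.414 -1.237
vertex 2.322 2.083 -0.768
vertex 2.966 2.321 -1.41
endloop
endfacet
facet normal 0.960 -0.222 -0.172
outer loop
vertex 2.787 1.414 -1.237
vertex 2.966 2.321 -1.41
vertex 3.178 2.077 0.088
endloop
endfacet
facet normal 0.703 0.253 -0.664
outer loop
vertex -1.153 -0.017 1.58
vertex -1.488 -0.383 1.086
vertex -1.639 0.294 1.184
endloop
endfacet
facet normal -0.071 0.740 0.669
outer loop
vertex -1.153 -0.017 1.58
vertex -1.639 0.294 1.184
vertex -2.812 -0.857 2.334
endloop
endfacet
facet normal 0.704 0.253 -0.664
outer loop
vertex -1.639 0.294 1.184
vertex -1.488 -0.383 1.086
vertex -1.974 -0.072 0.689
endloop
endfacet
facet normal -0.716 0.698 -0.032
outer loop
vertex -1.639 0.294 1.184
vertex -1.974 -0.072 0.689
vertex -2.812 -0.857 2.334
endloop
endfacet
facet normal 0.704 0.252 -0.664
outer loop
vertex -1.974 -0.072 0.689
vertex -1.488 -0.383 1.086
vertex -1.823 -0.748 0.592
endloop
endfacet
facet normal -0.860 -0.121 -0.496
outer loop
vertex -1.974 -0.072 0.689
vertex -1.823 -0.748 0.592
vertex -2.812 -0.857 2.334
endloop
endfacet
facet normal 0.704 0.252 -0.664
outer loop
vertex -1.823 -0.748 0.592
vertex -1.488 -0.383 1.086
vertex -1.337 -1.059 0.989
endloop
endfacet
facet normal -0.360 -0.896 -0.261
outer loop
vertex -1.823 -0.748 0.592
vertex -1.337 -1.059 0.989
vertex -2.812 -0.857 2.334
endloop
endfacet
facet normal 0.705 0.253 -0.663
outer loop
vertex -1.337 -1.059 0.989
vertex -1.488 -0.383 1.086
vertex -1.003 -0.694 1.483
endloop
endfacet
facet normal 0.283 -0.853 0.439
outer loop
vertex -1.337 -1.059 0.989
vertex -1.003 -0.694 1.483
vertex -2.812 -0.857 2.334
endloop
endfacet
facet normal 0.704 0.251 -0.664
outer loop
vertex -1.003 -0.694 1.483
vertex -1.488 -0.383 1.086
vertex -1.153 -0.017 1.58
endloop
endfacet
facet normal 0.428 -0.035 0.903
outer loop
vertex -1.003 -0.694 1.483
vertex -1.153 -0.017 1.58
vertex -2.812 -0.857 2.334
endloop
endfacet

endsolid
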